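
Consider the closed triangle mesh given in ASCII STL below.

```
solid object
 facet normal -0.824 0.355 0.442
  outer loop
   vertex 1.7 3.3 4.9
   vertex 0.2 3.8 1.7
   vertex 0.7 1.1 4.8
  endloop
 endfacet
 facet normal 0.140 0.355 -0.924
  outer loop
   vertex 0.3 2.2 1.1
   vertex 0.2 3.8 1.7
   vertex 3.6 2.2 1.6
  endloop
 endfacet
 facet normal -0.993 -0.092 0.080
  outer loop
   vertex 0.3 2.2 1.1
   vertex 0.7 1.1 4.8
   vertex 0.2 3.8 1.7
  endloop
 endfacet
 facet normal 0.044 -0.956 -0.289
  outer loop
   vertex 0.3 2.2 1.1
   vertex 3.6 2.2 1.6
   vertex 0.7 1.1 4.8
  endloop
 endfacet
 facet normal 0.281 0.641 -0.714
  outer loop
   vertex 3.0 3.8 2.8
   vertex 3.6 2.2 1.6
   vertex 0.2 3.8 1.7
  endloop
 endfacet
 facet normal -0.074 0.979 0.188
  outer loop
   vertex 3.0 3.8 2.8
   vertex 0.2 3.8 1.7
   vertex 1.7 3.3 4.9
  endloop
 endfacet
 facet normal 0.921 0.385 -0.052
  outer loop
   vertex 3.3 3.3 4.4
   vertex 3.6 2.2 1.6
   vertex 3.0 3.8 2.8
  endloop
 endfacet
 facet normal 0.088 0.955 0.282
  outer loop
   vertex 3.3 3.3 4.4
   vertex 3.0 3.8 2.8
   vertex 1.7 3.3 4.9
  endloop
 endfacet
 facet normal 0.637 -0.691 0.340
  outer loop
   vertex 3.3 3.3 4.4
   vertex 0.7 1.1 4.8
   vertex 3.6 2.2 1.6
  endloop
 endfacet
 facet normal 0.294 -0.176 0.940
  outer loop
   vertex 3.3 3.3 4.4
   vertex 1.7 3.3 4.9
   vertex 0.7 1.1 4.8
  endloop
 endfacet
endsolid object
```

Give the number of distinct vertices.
7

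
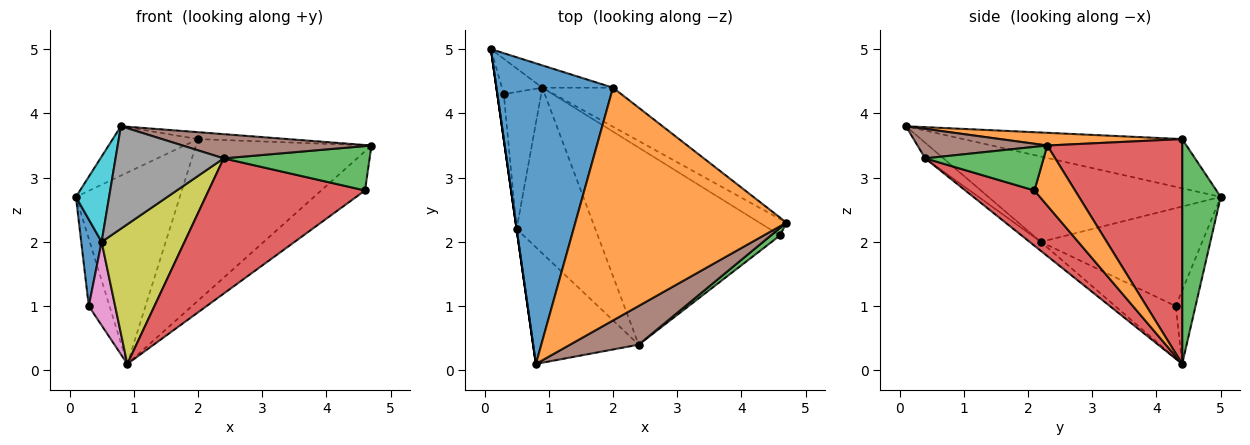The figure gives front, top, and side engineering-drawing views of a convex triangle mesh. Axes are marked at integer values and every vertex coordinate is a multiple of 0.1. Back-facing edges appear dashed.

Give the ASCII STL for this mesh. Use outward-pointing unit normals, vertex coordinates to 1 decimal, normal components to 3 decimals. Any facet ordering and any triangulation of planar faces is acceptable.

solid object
 facet normal -0.384 0.150 0.911
  outer loop
   vertex 2.0 4.4 3.6
   vertex 0.1 5.0 2.7
   vertex 0.8 0.1 3.8
  endloop
 endfacet
 facet normal 0.060 0.030 0.998
  outer loop
   vertex 2.0 4.4 3.6
   vertex 0.8 0.1 3.8
   vertex 4.7 2.3 3.5
  endloop
 endfacet
 facet normal 0.346 0.932 -0.109
  outer loop
   vertex 2.0 4.4 3.6
   vertex 0.9 4.4 0.1
   vertex 0.1 5.0 2.7
  endloop
 endfacet
 facet normal 0.599 0.779 -0.188
  outer loop
   vertex 2.0 4.4 3.6
   vertex 4.7 2.3 3.5
   vertex 0.9 4.4 0.1
  endloop
 endfacet
 facet normal -0.645 0.677 -0.355
  outer loop
   vertex 0.3 4.3 1.0
   vertex 0.1 5.0 2.7
   vertex 0.9 4.4 0.1
  endloop
 endfacet
 facet normal 0.342 -0.498 0.797
  outer loop
   vertex 2.4 0.4 3.3
   vertex 4.7 2.3 3.5
   vertex 0.8 0.1 3.8
  endloop
 endfacet
 facet normal -0.767 -0.334 -0.548
  outer loop
   vertex 0.5 2.2 2.0
   vertex 0.3 4.3 1.0
   vertex 0.9 4.4 0.1
  endloop
 endfacet
 facet normal -0.110 -0.656 -0.747
  outer loop
   vertex 0.5 2.2 2.0
   vertex 2.4 0.4 3.3
   vertex 0.8 0.1 3.8
  endloop
 endfacet
 facet normal -0.087 -0.642 -0.762
  outer loop
   vertex 0.5 2.2 2.0
   vertex 0.9 4.4 0.1
   vertex 2.4 0.4 3.3
  endloop
 endfacet
 facet normal -0.990 -0.141 0.000
  outer loop
   vertex 0.5 2.2 2.0
   vertex 0.8 0.1 3.8
   vertex 0.1 5.0 2.7
  endloop
 endfacet
 facet normal -0.990 -0.125 -0.065
  outer loop
   vertex 0.5 2.2 2.0
   vertex 0.1 5.0 2.7
   vertex 0.3 4.3 1.0
  endloop
 endfacet
 facet normal 0.650 0.701 -0.293
  outer loop
   vertex 4.6 2.1 2.8
   vertex 0.9 4.4 0.1
   vertex 4.7 2.3 3.5
  endloop
 endfacet
 facet normal 0.625 -0.770 0.131
  outer loop
   vertex 4.6 2.1 2.8
   vertex 4.7 2.3 3.5
   vertex 2.4 0.4 3.3
  endloop
 endfacet
 facet normal 0.242 -0.549 -0.800
  outer loop
   vertex 4.6 2.1 2.8
   vertex 2.4 0.4 3.3
   vertex 0.9 4.4 0.1
  endloop
 endfacet
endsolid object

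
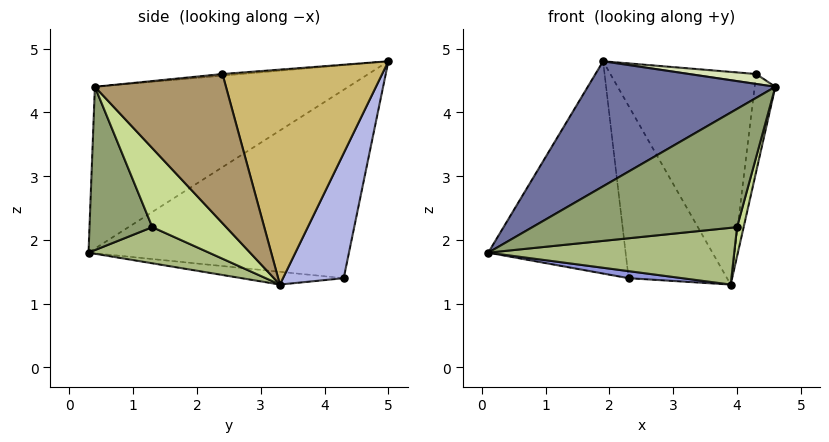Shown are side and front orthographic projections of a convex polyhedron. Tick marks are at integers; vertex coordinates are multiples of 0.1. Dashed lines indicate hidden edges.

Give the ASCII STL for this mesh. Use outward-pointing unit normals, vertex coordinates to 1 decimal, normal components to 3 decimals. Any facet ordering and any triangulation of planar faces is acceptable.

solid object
 facet normal -0.464 -0.343 0.816
  outer loop
   vertex 1.9 5.0 4.8
   vertex 0.1 0.3 1.8
   vertex 4.6 0.4 4.4
  endloop
 endfacet
 facet normal -0.867 0.457 -0.196
  outer loop
   vertex 2.3 4.3 1.4
   vertex 0.1 0.3 1.8
   vertex 1.9 5.0 4.8
  endloop
 endfacet
 facet normal -0.093 -0.049 -0.995
  outer loop
   vertex 2.3 4.3 1.4
   vertex 3.9 3.3 1.3
   vertex 0.1 0.3 1.8
  endloop
 endfacet
 facet normal 0.522 0.846 -0.113
  outer loop
   vertex 2.3 4.3 1.4
   vertex 1.9 5.0 4.8
   vertex 3.9 3.3 1.3
  endloop
 endfacet
 facet normal 0.265 -0.865 -0.426
  outer loop
   vertex 4.0 1.3 2.2
   vertex 4.6 0.4 4.4
   vertex 0.1 0.3 1.8
  endloop
 endfacet
 facet normal 0.193 -0.395 -0.898
  outer loop
   vertex 4.0 1.3 2.2
   vertex 0.1 0.3 1.8
   vertex 3.9 3.3 1.3
  endloop
 endfacet
 facet normal 0.952 -0.085 -0.294
  outer loop
   vertex 4.0 1.3 2.2
   vertex 3.9 3.3 1.3
   vertex 4.6 0.4 4.4
  endloop
 endfacet
 facet normal -0.030 -0.104 0.994
  outer loop
   vertex 4.3 2.4 4.6
   vertex 1.9 5.0 4.8
   vertex 4.6 0.4 4.4
  endloop
 endfacet
 facet normal 0.985 0.155 -0.077
  outer loop
   vertex 4.3 2.4 4.6
   vertex 4.6 0.4 4.4
   vertex 3.9 3.3 1.3
  endloop
 endfacet
 facet normal 0.735 0.671 0.094
  outer loop
   vertex 4.3 2.4 4.6
   vertex 3.9 3.3 1.3
   vertex 1.9 5.0 4.8
  endloop
 endfacet
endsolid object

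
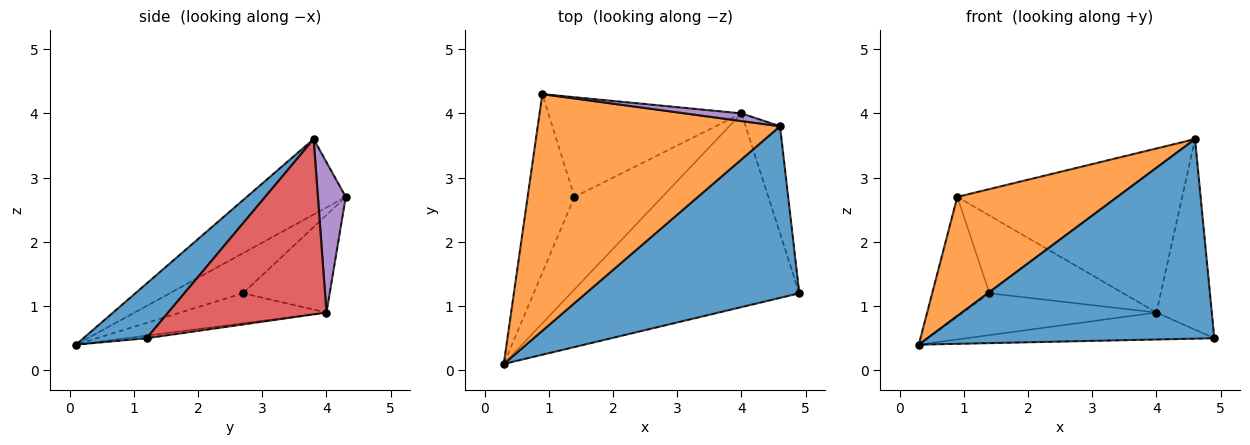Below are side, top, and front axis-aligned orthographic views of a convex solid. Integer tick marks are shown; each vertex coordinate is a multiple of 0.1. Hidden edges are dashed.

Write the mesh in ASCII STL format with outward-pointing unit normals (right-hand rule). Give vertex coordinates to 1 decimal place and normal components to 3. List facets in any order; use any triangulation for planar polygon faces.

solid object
 facet normal 0.165 -0.748 0.643
  outer loop
   vertex 4.6 3.8 3.6
   vertex 0.3 0.1 0.4
   vertex 4.9 1.2 0.5
  endloop
 endfacet
 facet normal -0.268 -0.433 0.861
  outer loop
   vertex 4.6 3.8 3.6
   vertex 0.9 4.3 2.7
   vertex 0.3 0.1 0.4
  endloop
 endfacet
 facet normal -0.011 0.138 -0.990
  outer loop
   vertex 4.0 4.0 0.9
   vertex 4.9 1.2 0.5
   vertex 0.3 0.1 0.4
  endloop
 endfacet
 facet normal 0.928 0.324 -0.182
  outer loop
   vertex 4.0 4.0 0.9
   vertex 4.6 3.8 3.6
   vertex 4.9 1.2 0.5
  endloop
 endfacet
 facet normal 0.123 0.991 0.046
  outer loop
   vertex 4.0 4.0 0.9
   vertex 0.9 4.3 2.7
   vertex 4.6 3.8 3.6
  endloop
 endfacet
 facet normal -0.580 0.454 -0.677
  outer loop
   vertex 1.4 2.7 1.2
   vertex 0.3 0.1 0.4
   vertex 0.9 4.3 2.7
  endloop
 endfacet
 facet normal -0.297 0.393 -0.870
  outer loop
   vertex 1.4 2.7 1.2
   vertex 4.0 4.0 0.9
   vertex 0.3 0.1 0.4
  endloop
 endfacet
 facet normal -0.370 0.571 -0.733
  outer loop
   vertex 1.4 2.7 1.2
   vertex 0.9 4.3 2.7
   vertex 4.0 4.0 0.9
  endloop
 endfacet
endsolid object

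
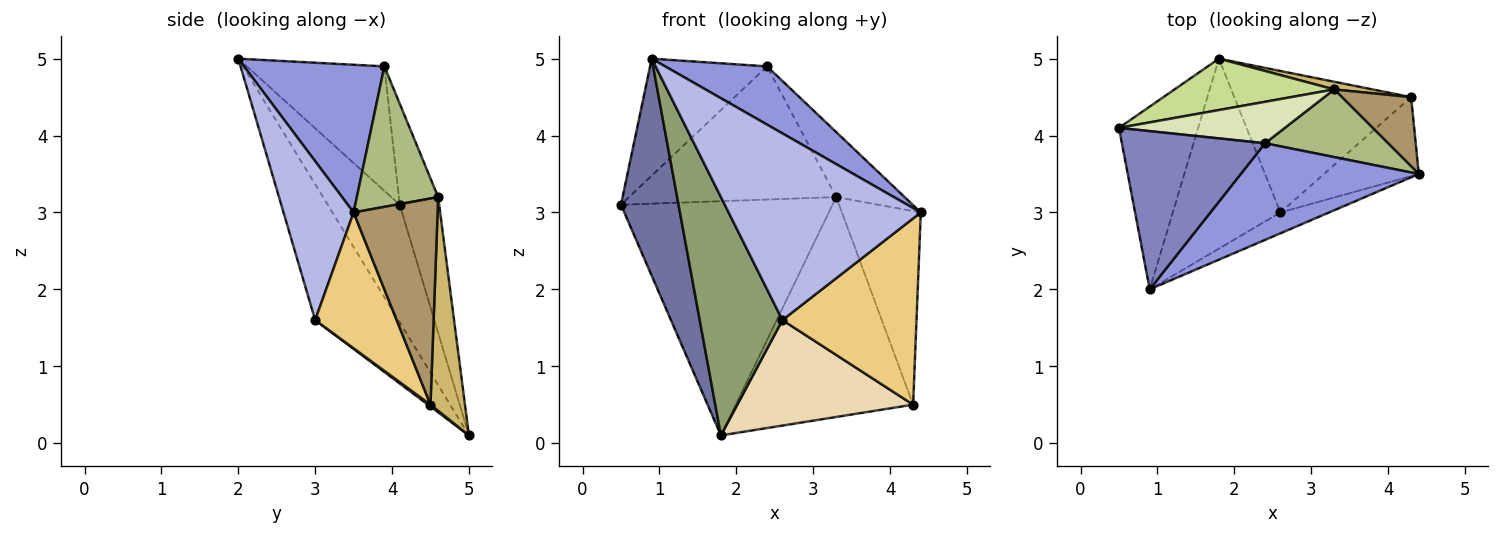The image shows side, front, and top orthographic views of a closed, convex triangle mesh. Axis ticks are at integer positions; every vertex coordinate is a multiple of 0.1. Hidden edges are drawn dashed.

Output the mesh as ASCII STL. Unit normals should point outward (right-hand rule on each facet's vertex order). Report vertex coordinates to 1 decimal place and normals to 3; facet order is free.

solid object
 facet normal -0.691 -0.553 -0.465
  outer loop
   vertex 1.8 5.0 0.1
   vertex 0.9 2.0 5.0
   vertex 0.5 4.1 3.1
  endloop
 endfacet
 facet normal -0.573 0.487 0.659
  outer loop
   vertex 2.4 3.9 4.9
   vertex 0.5 4.1 3.1
   vertex 0.9 2.0 5.0
  endloop
 endfacet
 facet normal 0.579 -0.421 0.698
  outer loop
   vertex 2.4 3.9 4.9
   vertex 0.9 2.0 5.0
   vertex 4.4 3.5 3.0
  endloop
 endfacet
 facet normal 0.341 -0.934 -0.104
  outer loop
   vertex 2.6 3.0 1.6
   vertex 4.4 3.5 3.0
   vertex 0.9 2.0 5.0
  endloop
 endfacet
 facet normal -0.618 -0.615 -0.490
  outer loop
   vertex 2.6 3.0 1.6
   vertex 0.9 2.0 5.0
   vertex 1.8 5.0 0.1
  endloop
 endfacet
 facet normal 0.636 0.535 0.557
  outer loop
   vertex 3.3 4.6 3.2
   vertex 2.4 3.9 4.9
   vertex 4.4 3.5 3.0
  endloop
 endfacet
 facet normal -0.179 0.961 0.211
  outer loop
   vertex 3.3 4.6 3.2
   vertex 1.8 5.0 0.1
   vertex 0.5 4.1 3.1
  endloop
 endfacet
 facet normal -0.178 0.940 0.293
  outer loop
   vertex 3.3 4.6 3.2
   vertex 0.5 4.1 3.1
   vertex 2.4 3.9 4.9
  endloop
 endfacet
 facet normal 0.708 0.665 0.238
  outer loop
   vertex 4.3 4.5 0.5
   vertex 3.3 4.6 3.2
   vertex 4.4 3.5 3.0
  endloop
 endfacet
 facet normal 0.191 0.981 0.034
  outer loop
   vertex 4.3 4.5 0.5
   vertex 1.8 5.0 0.1
   vertex 3.3 4.6 3.2
  endloop
 endfacet
 facet normal 0.488 -0.803 -0.341
  outer loop
   vertex 4.3 4.5 0.5
   vertex 4.4 3.5 3.0
   vertex 2.6 3.0 1.6
  endloop
 endfacet
 facet normal 0.009 -0.598 -0.802
  outer loop
   vertex 4.3 4.5 0.5
   vertex 2.6 3.0 1.6
   vertex 1.8 5.0 0.1
  endloop
 endfacet
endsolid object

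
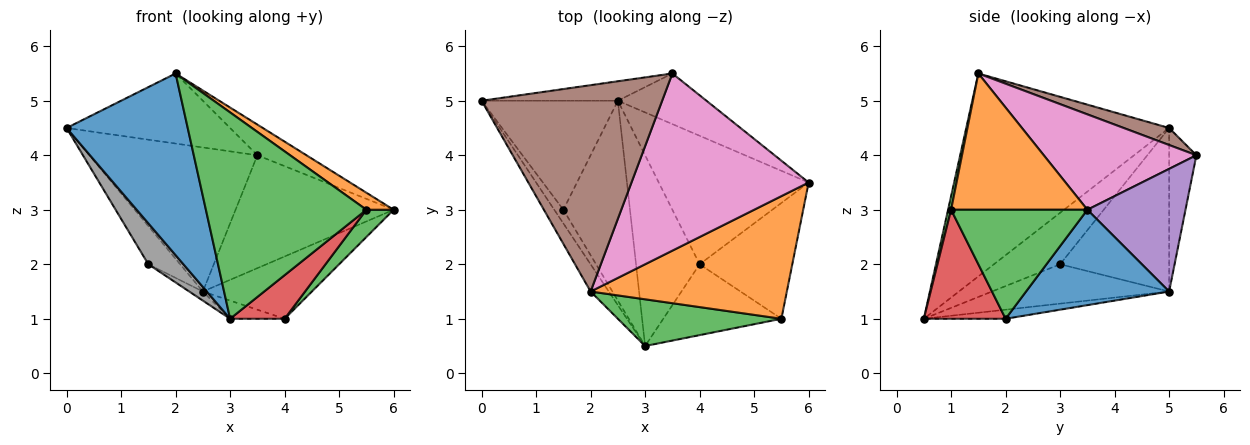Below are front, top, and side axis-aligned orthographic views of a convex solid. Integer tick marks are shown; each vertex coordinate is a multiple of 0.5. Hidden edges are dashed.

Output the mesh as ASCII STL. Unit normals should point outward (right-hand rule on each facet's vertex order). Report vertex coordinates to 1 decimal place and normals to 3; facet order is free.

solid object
 facet normal -0.856 -0.511 -0.077
  outer loop
   vertex 2.0 1.5 5.5
   vertex 0.0 5.0 4.5
   vertex 3.0 0.5 1.0
  endloop
 endfacet
 facet normal 0.567 -0.113 0.816
  outer loop
   vertex 5.5 1.0 3.0
   vertex 6.0 3.5 3.0
   vertex 2.0 1.5 5.5
  endloop
 endfacet
 facet normal 0.018 -0.975 0.221
  outer loop
   vertex 5.5 1.0 3.0
   vertex 2.0 1.5 5.5
   vertex 3.0 0.5 1.0
  endloop
 endfacet
 facet normal -0.159 0.978 -0.132
  outer loop
   vertex 3.5 5.5 4.0
   vertex 2.5 5.0 1.5
   vertex 0.0 5.0 4.5
  endloop
 endfacet
 facet normal 0.493 0.794 -0.356
  outer loop
   vertex 3.5 5.5 4.0
   vertex 6.0 3.5 3.0
   vertex 2.5 5.0 1.5
  endloop
 endfacet
 facet normal 0.089 0.320 0.943
  outer loop
   vertex 3.5 5.5 4.0
   vertex 0.0 5.0 4.5
   vertex 2.0 1.5 5.5
  endloop
 endfacet
 facet normal 0.469 0.151 0.870
  outer loop
   vertex 3.5 5.5 4.0
   vertex 2.0 1.5 5.5
   vertex 6.0 3.5 3.0
  endloop
 endfacet
 facet normal -0.873 -0.462 -0.154
  outer loop
   vertex 1.5 3.0 2.0
   vertex 3.0 0.5 1.0
   vertex 0.0 5.0 4.5
  endloop
 endfacet
 facet normal -0.750 0.219 -0.625
  outer loop
   vertex 1.5 3.0 2.0
   vertex 0.0 5.0 4.5
   vertex 2.5 5.0 1.5
  endloop
 endfacet
 facet normal -0.508 0.039 -0.860
  outer loop
   vertex 1.5 3.0 2.0
   vertex 2.5 5.0 1.5
   vertex 3.0 0.5 1.0
  endloop
 endfacet
 facet normal 0.497 0.379 -0.781
  outer loop
   vertex 4.0 2.0 1.0
   vertex 2.5 5.0 1.5
   vertex 6.0 3.5 3.0
  endloop
 endfacet
 facet normal -0.141 0.094 -0.986
  outer loop
   vertex 4.0 2.0 1.0
   vertex 3.0 0.5 1.0
   vertex 2.5 5.0 1.5
  endloop
 endfacet
 facet normal 0.753 -0.151 -0.640
  outer loop
   vertex 4.0 2.0 1.0
   vertex 6.0 3.5 3.0
   vertex 5.5 1.0 3.0
  endloop
 endfacet
 facet normal 0.618 -0.412 -0.670
  outer loop
   vertex 4.0 2.0 1.0
   vertex 5.5 1.0 3.0
   vertex 3.0 0.5 1.0
  endloop
 endfacet
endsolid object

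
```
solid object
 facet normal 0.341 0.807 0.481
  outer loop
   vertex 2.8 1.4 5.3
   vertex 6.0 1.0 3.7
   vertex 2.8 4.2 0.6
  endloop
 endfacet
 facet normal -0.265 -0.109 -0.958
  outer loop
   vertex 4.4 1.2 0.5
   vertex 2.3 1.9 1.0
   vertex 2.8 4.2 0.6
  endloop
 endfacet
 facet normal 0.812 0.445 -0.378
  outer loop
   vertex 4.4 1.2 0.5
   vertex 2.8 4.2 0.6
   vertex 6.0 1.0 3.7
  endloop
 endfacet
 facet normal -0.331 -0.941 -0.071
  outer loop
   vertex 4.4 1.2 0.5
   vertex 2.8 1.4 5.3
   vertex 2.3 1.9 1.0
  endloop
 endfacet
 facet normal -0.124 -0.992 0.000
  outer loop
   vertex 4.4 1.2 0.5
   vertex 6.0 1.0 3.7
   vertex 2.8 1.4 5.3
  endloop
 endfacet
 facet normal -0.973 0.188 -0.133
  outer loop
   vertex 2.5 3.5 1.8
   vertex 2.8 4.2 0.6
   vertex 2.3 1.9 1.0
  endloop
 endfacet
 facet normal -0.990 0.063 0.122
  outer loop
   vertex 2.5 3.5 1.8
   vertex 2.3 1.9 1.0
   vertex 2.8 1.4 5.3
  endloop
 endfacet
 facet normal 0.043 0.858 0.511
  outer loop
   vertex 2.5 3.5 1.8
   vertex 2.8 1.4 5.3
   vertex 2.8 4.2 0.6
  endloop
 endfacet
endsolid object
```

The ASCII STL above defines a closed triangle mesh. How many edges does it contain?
12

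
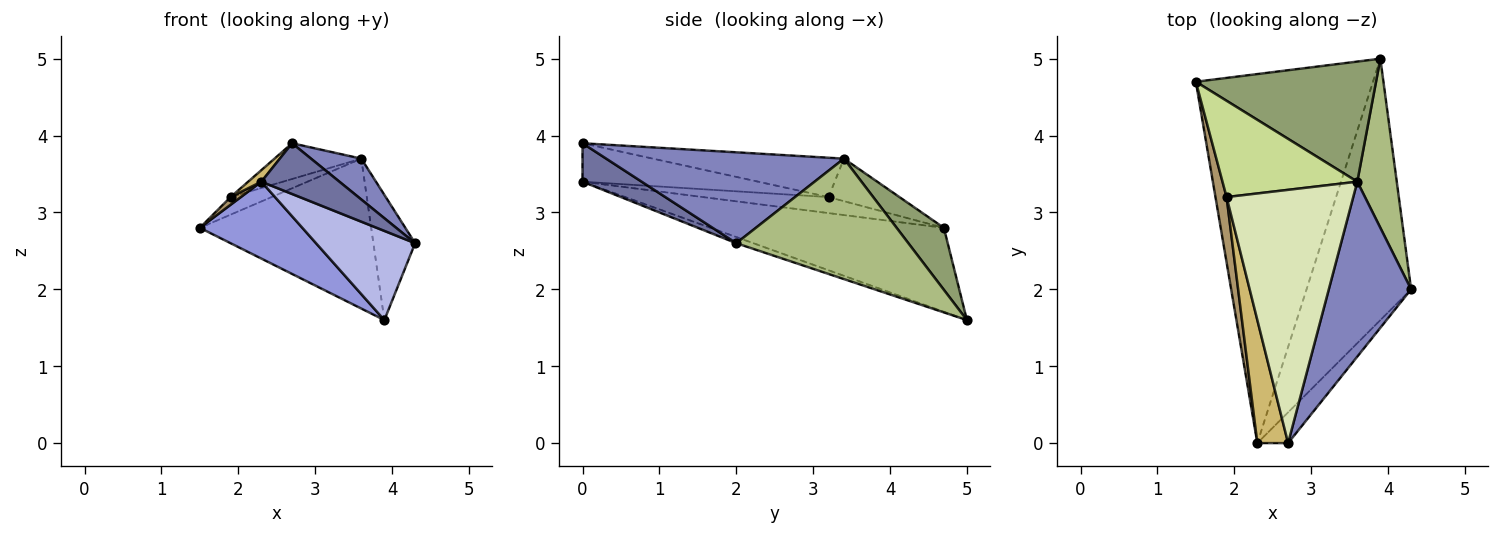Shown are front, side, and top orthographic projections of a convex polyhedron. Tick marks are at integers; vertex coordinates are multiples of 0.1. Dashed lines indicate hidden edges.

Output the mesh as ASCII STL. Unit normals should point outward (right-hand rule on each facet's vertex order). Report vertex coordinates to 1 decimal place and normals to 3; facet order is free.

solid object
 facet normal 0.544 -0.718 -0.435
  outer loop
   vertex 2.7 0.0 3.9
   vertex 2.3 0.0 3.4
   vertex 4.3 2.0 2.6
  endloop
 endfacet
 facet normal 0.732 -0.155 0.663
  outer loop
   vertex 3.6 3.4 3.7
   vertex 2.7 0.0 3.9
   vertex 4.3 2.0 2.6
  endloop
 endfacet
 facet normal -0.421 -0.185 -0.888
  outer loop
   vertex 3.9 5.0 1.6
   vertex 2.3 0.0 3.4
   vertex 1.5 4.7 2.8
  endloop
 endfacet
 facet normal -0.056 -0.322 -0.945
  outer loop
   vertex 3.9 5.0 1.6
   vertex 4.3 2.0 2.6
   vertex 2.3 0.0 3.4
  endloop
 endfacet
 facet normal 0.210 0.763 0.611
  outer loop
   vertex 3.9 5.0 1.6
   vertex 1.5 4.7 2.8
   vertex 3.6 3.4 3.7
  endloop
 endfacet
 facet normal 0.926 0.225 0.303
  outer loop
   vertex 3.9 5.0 1.6
   vertex 3.6 3.4 3.7
   vertex 4.3 2.0 2.6
  endloop
 endfacet
 facet normal -0.297 0.171 0.940
  outer loop
   vertex 1.9 3.2 3.2
   vertex 3.6 3.4 3.7
   vertex 1.5 4.7 2.8
  endloop
 endfacet
 facet normal -0.294 0.134 0.946
  outer loop
   vertex 1.9 3.2 3.2
   vertex 2.7 0.0 3.9
   vertex 3.6 3.4 3.7
  endloop
 endfacet
 facet normal -0.820 -0.067 0.569
  outer loop
   vertex 1.9 3.2 3.2
   vertex 1.5 4.7 2.8
   vertex 2.3 0.0 3.4
  endloop
 endfacet
 facet normal -0.780 -0.058 0.624
  outer loop
   vertex 1.9 3.2 3.2
   vertex 2.3 0.0 3.4
   vertex 2.7 0.0 3.9
  endloop
 endfacet
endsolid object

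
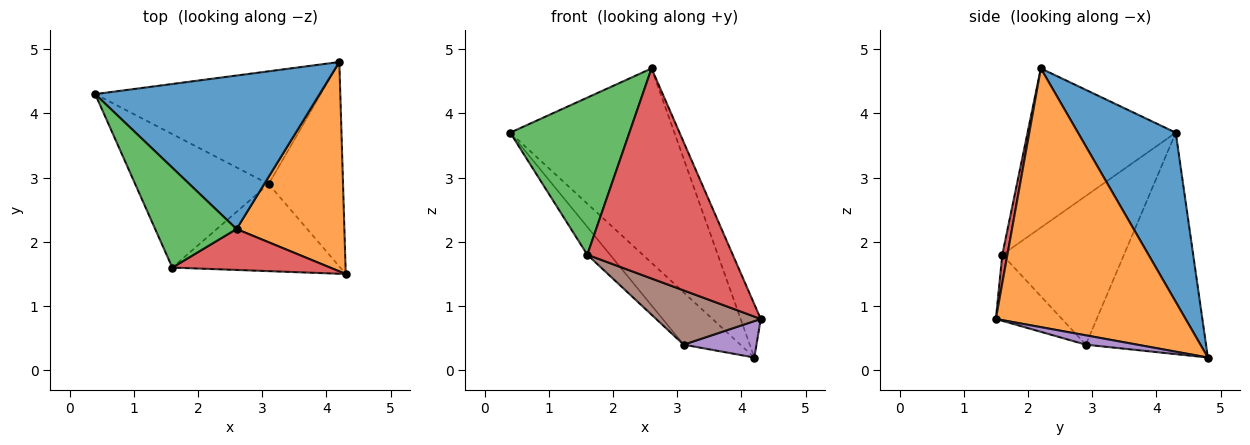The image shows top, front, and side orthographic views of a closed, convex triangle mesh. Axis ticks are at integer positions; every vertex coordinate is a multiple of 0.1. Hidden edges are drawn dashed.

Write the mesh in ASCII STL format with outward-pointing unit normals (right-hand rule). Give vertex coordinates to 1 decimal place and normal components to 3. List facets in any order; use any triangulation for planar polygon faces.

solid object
 facet normal 0.424 0.711 0.561
  outer loop
   vertex 2.6 2.2 4.7
   vertex 4.2 4.8 0.2
   vertex 0.4 4.3 3.7
  endloop
 endfacet
 facet normal 0.919 0.097 0.383
  outer loop
   vertex 2.6 2.2 4.7
   vertex 4.3 1.5 0.8
   vertex 4.2 4.8 0.2
  endloop
 endfacet
 facet normal -0.724 -0.582 0.370
  outer loop
   vertex 1.6 1.6 1.8
   vertex 2.6 2.2 4.7
   vertex 0.4 4.3 3.7
  endloop
 endfacet
 facet normal 0.034 -0.981 0.191
  outer loop
   vertex 1.6 1.6 1.8
   vertex 4.3 1.5 0.8
   vertex 2.6 2.2 4.7
  endloop
 endfacet
 facet normal 0.123 -0.174 -0.977
  outer loop
   vertex 3.1 2.9 0.4
   vertex 4.2 4.8 0.2
   vertex 4.3 1.5 0.8
  endloop
 endfacet
 facet normal -0.317 -0.502 -0.805
  outer loop
   vertex 3.1 2.9 0.4
   vertex 4.3 1.5 0.8
   vertex 1.6 1.6 1.8
  endloop
 endfacet
 facet normal -0.665 0.314 -0.677
  outer loop
   vertex 3.1 2.9 0.4
   vertex 0.4 4.3 3.7
   vertex 4.2 4.8 0.2
  endloop
 endfacet
 facet normal -0.737 0.138 -0.662
  outer loop
   vertex 3.1 2.9 0.4
   vertex 1.6 1.6 1.8
   vertex 0.4 4.3 3.7
  endloop
 endfacet
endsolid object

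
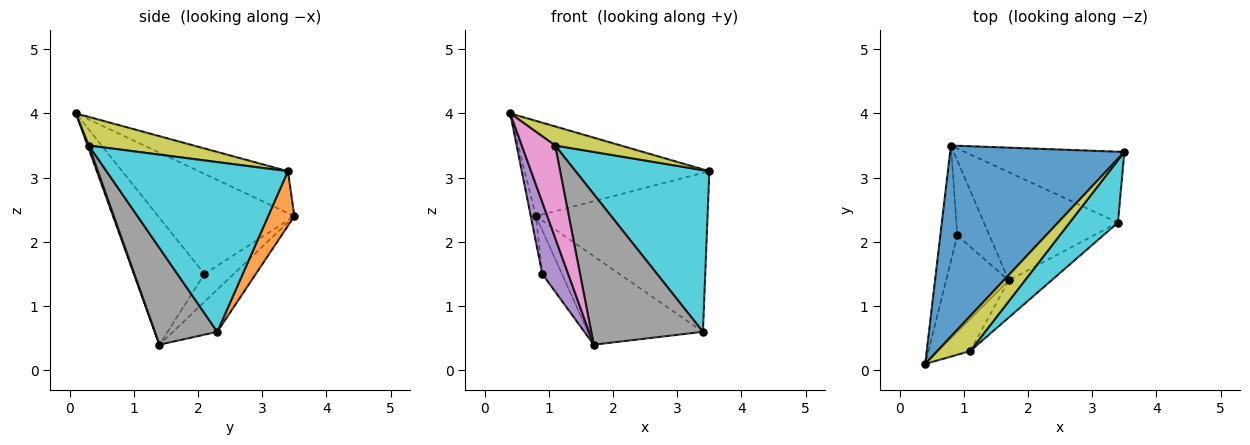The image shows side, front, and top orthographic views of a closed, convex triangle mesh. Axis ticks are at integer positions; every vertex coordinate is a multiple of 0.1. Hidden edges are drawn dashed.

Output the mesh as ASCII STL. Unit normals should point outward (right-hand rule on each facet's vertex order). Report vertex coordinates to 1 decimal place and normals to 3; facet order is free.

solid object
 facet normal -0.211 0.436 0.875
  outer loop
   vertex 0.8 3.5 2.4
   vertex 0.4 0.1 4.0
   vertex 3.5 3.4 3.1
  endloop
 endfacet
 facet normal 0.138 0.904 -0.404
  outer loop
   vertex 3.4 2.3 0.6
   vertex 0.8 3.5 2.4
   vertex 3.5 3.4 3.1
  endloop
 endfacet
 facet normal -0.237 0.615 -0.752
  outer loop
   vertex 3.4 2.3 0.6
   vertex 1.7 1.4 0.4
   vertex 0.8 3.5 2.4
  endloop
 endfacet
 facet normal -0.985 0.037 -0.167
  outer loop
   vertex 0.9 2.1 1.5
   vertex 0.4 0.1 4.0
   vertex 0.8 3.5 2.4
  endloop
 endfacet
 facet normal -0.852 -0.313 -0.420
  outer loop
   vertex 0.9 2.1 1.5
   vertex 1.7 1.4 0.4
   vertex 0.4 0.1 4.0
  endloop
 endfacet
 facet normal -0.600 0.402 -0.692
  outer loop
   vertex 0.9 2.1 1.5
   vertex 0.8 3.5 2.4
   vertex 1.7 1.4 0.4
  endloop
 endfacet
 facet normal 0.035 -0.944 -0.328
  outer loop
   vertex 1.1 0.3 3.5
   vertex 0.4 0.1 4.0
   vertex 1.7 1.4 0.4
  endloop
 endfacet
 facet normal 0.477 -0.854 -0.211
  outer loop
   vertex 1.1 0.3 3.5
   vertex 1.7 1.4 0.4
   vertex 3.4 2.3 0.6
  endloop
 endfacet
 facet normal 0.607 -0.380 0.698
  outer loop
   vertex 1.1 0.3 3.5
   vertex 3.5 3.4 3.1
   vertex 0.4 0.1 4.0
  endloop
 endfacet
 facet normal 0.785 -0.579 0.223
  outer loop
   vertex 1.1 0.3 3.5
   vertex 3.4 2.3 0.6
   vertex 3.5 3.4 3.1
  endloop
 endfacet
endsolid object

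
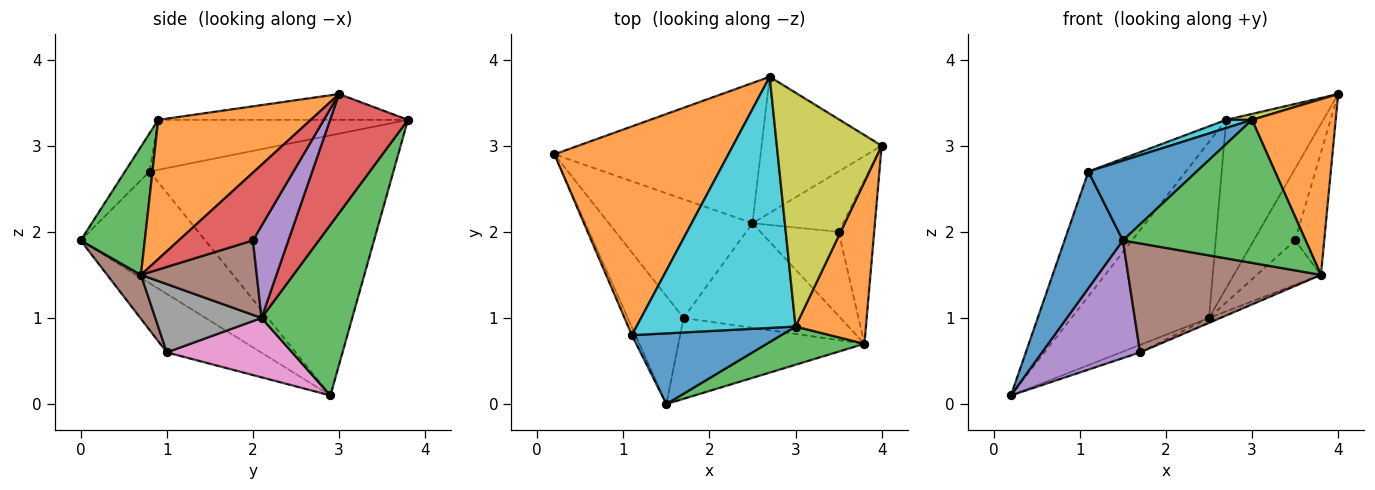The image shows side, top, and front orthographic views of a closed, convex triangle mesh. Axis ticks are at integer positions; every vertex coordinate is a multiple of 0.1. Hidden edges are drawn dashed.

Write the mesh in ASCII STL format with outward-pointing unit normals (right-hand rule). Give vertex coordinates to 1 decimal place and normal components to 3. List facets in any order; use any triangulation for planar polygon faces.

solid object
 facet normal -0.905 -0.424 -0.029
  outer loop
   vertex 1.1 0.8 2.7
   vertex 0.2 2.9 0.1
   vertex 1.5 0.0 1.9
  endloop
 endfacet
 facet normal -0.789 0.315 0.528
  outer loop
   vertex 1.1 0.8 2.7
   vertex 2.7 3.8 3.3
   vertex 0.2 2.9 0.1
  endloop
 endfacet
 facet normal 0.458 0.695 -0.554
  outer loop
   vertex 2.5 2.1 1.0
   vertex 0.2 2.9 0.1
   vertex 2.7 3.8 3.3
  endloop
 endfacet
 facet normal 0.529 0.660 -0.534
  outer loop
   vertex 2.5 2.1 1.0
   vertex 2.7 3.8 3.3
   vertex 4.0 3.0 3.6
  endloop
 endfacet
 facet normal -0.578 -0.601 -0.552
  outer loop
   vertex 1.7 1.0 0.6
   vertex 1.5 0.0 1.9
   vertex 0.2 2.9 0.1
  endloop
 endfacet
 facet normal 0.139 -0.795 -0.590
  outer loop
   vertex 1.7 1.0 0.6
   vertex 3.8 0.7 1.5
   vertex 1.5 0.0 1.9
  endloop
 endfacet
 facet normal 0.381 0.058 -0.923
  outer loop
   vertex 1.7 1.0 0.6
   vertex 0.2 2.9 0.1
   vertex 2.5 2.1 1.0
  endloop
 endfacet
 facet normal 0.399 0.043 -0.916
  outer loop
   vertex 1.7 1.0 0.6
   vertex 2.5 2.1 1.0
   vertex 3.8 0.7 1.5
  endloop
 endfacet
 facet normal -0.239 -0.025 0.971
  outer loop
   vertex 3.0 0.9 3.3
   vertex 4.0 3.0 3.6
   vertex 2.7 3.8 3.3
  endloop
 endfacet
 facet normal -0.300 -0.031 0.954
  outer loop
   vertex 3.0 0.9 3.3
   vertex 2.7 3.8 3.3
   vertex 1.1 0.8 2.7
  endloop
 endfacet
 facet normal -0.168 -0.738 0.654
  outer loop
   vertex 3.0 0.9 3.3
   vertex 1.1 0.8 2.7
   vertex 1.5 0.0 1.9
  endloop
 endfacet
 facet normal 0.802 -0.440 0.405
  outer loop
   vertex 3.0 0.9 3.3
   vertex 3.8 0.7 1.5
   vertex 4.0 3.0 3.6
  endloop
 endfacet
 facet normal 0.321 -0.915 0.244
  outer loop
   vertex 3.0 0.9 3.3
   vertex 1.5 0.0 1.9
   vertex 3.8 0.7 1.5
  endloop
 endfacet
 facet normal 0.836 0.328 -0.439
  outer loop
   vertex 3.5 2.0 1.9
   vertex 4.0 3.0 3.6
   vertex 3.8 0.7 1.5
  endloop
 endfacet
 facet normal 0.548 0.640 -0.538
  outer loop
   vertex 3.5 2.0 1.9
   vertex 2.5 2.1 1.0
   vertex 4.0 3.0 3.6
  endloop
 endfacet
 facet normal 0.644 0.357 -0.676
  outer loop
   vertex 3.5 2.0 1.9
   vertex 3.8 0.7 1.5
   vertex 2.5 2.1 1.0
  endloop
 endfacet
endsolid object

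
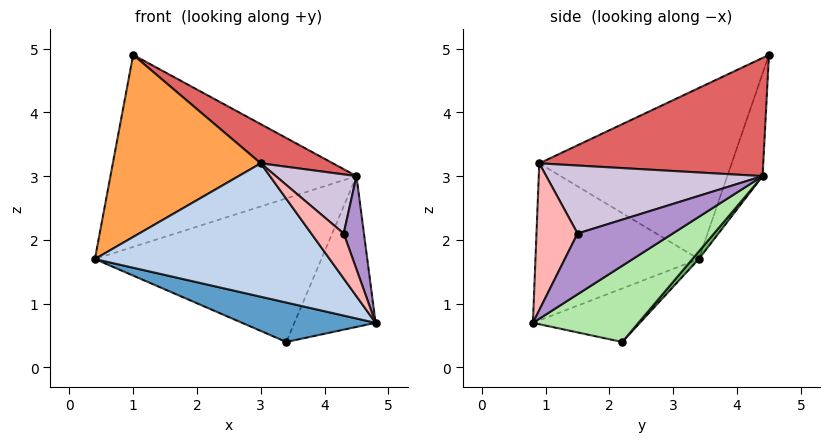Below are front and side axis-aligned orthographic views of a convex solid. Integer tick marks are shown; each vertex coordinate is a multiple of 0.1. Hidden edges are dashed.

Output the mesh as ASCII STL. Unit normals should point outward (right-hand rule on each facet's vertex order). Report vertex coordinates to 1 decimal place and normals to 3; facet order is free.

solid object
 facet normal -0.507 -0.632 -0.586
  outer loop
   vertex 3.4 2.2 0.4
   vertex 4.8 0.8 0.7
   vertex 0.4 3.4 1.7
  endloop
 endfacet
 facet normal -0.534 -0.768 -0.354
  outer loop
   vertex 3.0 0.9 3.2
   vertex 0.4 3.4 1.7
   vertex 4.8 0.8 0.7
  endloop
 endfacet
 facet normal -0.746 -0.574 0.337
  outer loop
   vertex 3.0 0.9 3.2
   vertex 1.0 4.5 4.9
   vertex 0.4 3.4 1.7
  endloop
 endfacet
 facet normal -0.135 0.945 -0.299
  outer loop
   vertex 4.5 4.4 3.0
   vertex 0.4 3.4 1.7
   vertex 1.0 4.5 4.9
  endloop
 endfacet
 facet normal 0.021 0.759 -0.651
  outer loop
   vertex 4.5 4.4 3.0
   vertex 3.4 2.2 0.4
   vertex 0.4 3.4 1.7
  endloop
 endfacet
 facet normal 0.603 0.464 -0.648
  outer loop
   vertex 4.5 4.4 3.0
   vertex 4.8 0.8 0.7
   vertex 3.4 2.2 0.4
  endloop
 endfacet
 facet normal 0.468 -0.151 0.871
  outer loop
   vertex 4.5 4.4 3.0
   vertex 1.0 4.5 4.9
   vertex 3.0 0.9 3.2
  endloop
 endfacet
 facet normal 0.676 -0.533 0.508
  outer loop
   vertex 4.3 1.5 2.1
   vertex 3.0 0.9 3.2
   vertex 4.8 0.8 0.7
  endloop
 endfacet
 facet normal 0.891 -0.190 0.413
  outer loop
   vertex 4.3 1.5 2.1
   vertex 4.8 0.8 0.7
   vertex 4.5 4.4 3.0
  endloop
 endfacet
 facet normal 0.691 -0.257 0.676
  outer loop
   vertex 4.3 1.5 2.1
   vertex 4.5 4.4 3.0
   vertex 3.0 0.9 3.2
  endloop
 endfacet
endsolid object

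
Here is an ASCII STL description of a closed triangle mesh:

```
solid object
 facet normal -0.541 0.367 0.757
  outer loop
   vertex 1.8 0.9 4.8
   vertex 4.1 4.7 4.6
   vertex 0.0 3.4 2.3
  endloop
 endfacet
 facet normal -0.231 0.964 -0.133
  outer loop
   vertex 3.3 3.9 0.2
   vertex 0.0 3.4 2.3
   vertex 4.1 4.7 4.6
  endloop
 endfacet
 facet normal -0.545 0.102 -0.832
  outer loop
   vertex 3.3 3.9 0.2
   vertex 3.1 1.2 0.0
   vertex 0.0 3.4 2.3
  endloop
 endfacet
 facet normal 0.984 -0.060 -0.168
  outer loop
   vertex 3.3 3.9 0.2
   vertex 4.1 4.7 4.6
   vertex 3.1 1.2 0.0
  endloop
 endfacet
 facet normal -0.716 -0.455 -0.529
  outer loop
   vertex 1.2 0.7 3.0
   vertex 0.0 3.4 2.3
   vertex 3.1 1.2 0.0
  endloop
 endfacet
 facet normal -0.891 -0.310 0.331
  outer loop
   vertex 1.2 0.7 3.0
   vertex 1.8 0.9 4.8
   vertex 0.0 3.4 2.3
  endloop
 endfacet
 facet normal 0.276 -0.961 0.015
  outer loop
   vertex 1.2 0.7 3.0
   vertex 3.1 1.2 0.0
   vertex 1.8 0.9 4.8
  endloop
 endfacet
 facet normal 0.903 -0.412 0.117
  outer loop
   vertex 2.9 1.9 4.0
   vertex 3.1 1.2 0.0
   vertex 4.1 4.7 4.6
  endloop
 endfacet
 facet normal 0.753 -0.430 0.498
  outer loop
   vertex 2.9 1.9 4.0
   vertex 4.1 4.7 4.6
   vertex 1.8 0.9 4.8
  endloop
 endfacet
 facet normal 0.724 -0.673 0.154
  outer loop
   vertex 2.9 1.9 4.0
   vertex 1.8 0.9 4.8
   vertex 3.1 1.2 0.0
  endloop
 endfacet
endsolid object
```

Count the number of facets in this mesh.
10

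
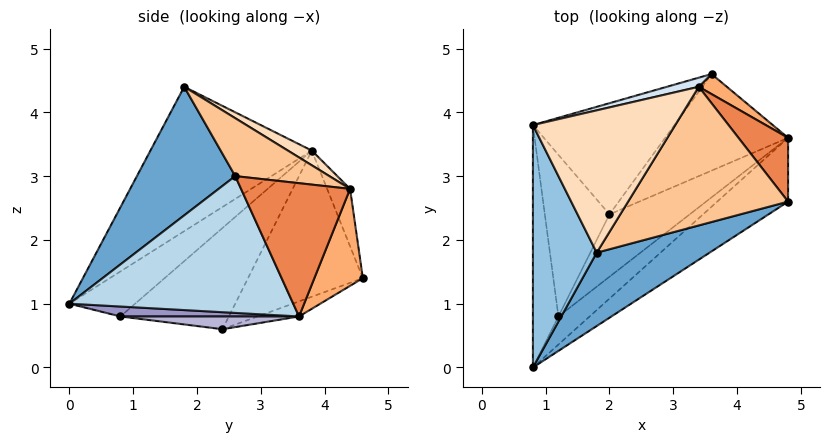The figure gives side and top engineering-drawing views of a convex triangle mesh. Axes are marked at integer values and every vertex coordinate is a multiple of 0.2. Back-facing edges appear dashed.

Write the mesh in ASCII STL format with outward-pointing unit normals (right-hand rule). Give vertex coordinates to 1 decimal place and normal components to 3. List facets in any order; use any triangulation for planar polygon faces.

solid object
 facet normal 0.387 -0.857 0.340
  outer loop
   vertex 1.8 1.8 4.4
   vertex 0.8 0.0 1.0
   vertex 4.8 2.6 3.0
  endloop
 endfacet
 facet normal -0.886 -0.247 0.392
  outer loop
   vertex 0.8 3.8 3.4
   vertex 0.8 0.0 1.0
   vertex 1.8 1.8 4.4
  endloop
 endfacet
 facet normal 0.624 -0.711 -0.323
  outer loop
   vertex 4.8 3.6 0.8
   vertex 4.8 2.6 3.0
   vertex 0.8 0.0 1.0
  endloop
 endfacet
 facet normal -0.199 0.974 0.111
  outer loop
   vertex 3.4 4.4 2.8
   vertex 3.6 4.6 1.4
   vertex 0.8 3.8 3.4
  endloop
 endfacet
 facet normal 0.743 0.609 0.277
  outer loop
   vertex 3.4 4.4 2.8
   vertex 4.8 2.6 3.0
   vertex 4.8 3.6 0.8
  endloop
 endfacet
 facet normal 0.684 0.702 0.198
  outer loop
   vertex 3.4 4.4 2.8
   vertex 4.8 3.6 0.8
   vertex 3.6 4.6 1.4
  endloop
 endfacet
 facet normal 0.319 0.346 0.882
  outer loop
   vertex 3.4 4.4 2.8
   vertex 1.8 1.8 4.4
   vertex 4.8 2.6 3.0
  endloop
 endfacet
 facet normal 0.090 0.481 0.872
  outer loop
   vertex 3.4 4.4 2.8
   vertex 0.8 3.8 3.4
   vertex 1.8 1.8 4.4
  endloop
 endfacet
 facet normal -0.111 0.410 -0.905
  outer loop
   vertex 2.0 2.4 0.6
   vertex 3.6 4.6 1.4
   vertex 4.8 3.6 0.8
  endloop
 endfacet
 facet normal -0.568 0.613 -0.550
  outer loop
   vertex 2.0 2.4 0.6
   vertex 0.8 3.8 3.4
   vertex 3.6 4.6 1.4
  endloop
 endfacet
 facet normal -0.830 0.297 -0.471
  outer loop
   vertex 1.2 0.8 0.8
   vertex 0.8 0.0 1.0
   vertex 0.8 3.8 3.4
  endloop
 endfacet
 facet normal -0.794 0.334 -0.507
  outer loop
   vertex 1.2 0.8 0.8
   vertex 0.8 3.8 3.4
   vertex 2.0 2.4 0.6
  endloop
 endfacet
 facet normal 0.282 -0.363 -0.888
  outer loop
   vertex 1.2 0.8 0.8
   vertex 4.8 3.6 0.8
   vertex 0.8 0.0 1.0
  endloop
 endfacet
 facet normal 0.154 -0.198 -0.968
  outer loop
   vertex 1.2 0.8 0.8
   vertex 2.0 2.4 0.6
   vertex 4.8 3.6 0.8
  endloop
 endfacet
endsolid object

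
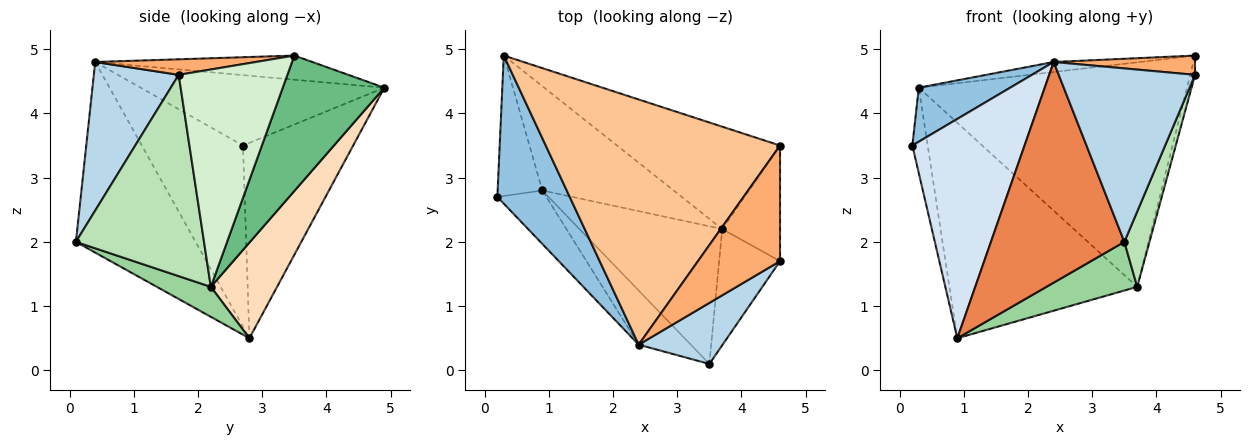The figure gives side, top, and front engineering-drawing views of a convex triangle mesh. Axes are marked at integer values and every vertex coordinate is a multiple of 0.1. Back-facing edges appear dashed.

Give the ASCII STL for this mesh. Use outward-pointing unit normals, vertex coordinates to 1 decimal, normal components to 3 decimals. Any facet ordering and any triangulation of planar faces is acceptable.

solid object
 facet normal -0.966 0.134 -0.221
  outer loop
   vertex 0.9 2.8 0.5
   vertex 0.2 2.7 3.5
   vertex 0.3 4.9 4.4
  endloop
 endfacet
 facet normal -0.674 -0.253 0.694
  outer loop
   vertex 2.4 0.4 4.8
   vertex 0.3 4.9 4.4
   vertex 0.2 2.7 3.5
  endloop
 endfacet
 facet normal 0.507 -0.813 0.286
  outer loop
   vertex 2.4 0.4 4.8
   vertex 3.5 0.1 2.0
   vertex 4.6 1.7 4.6
  endloop
 endfacet
 facet normal -0.659 -0.731 -0.178
  outer loop
   vertex 2.4 0.4 4.8
   vertex 0.2 2.7 3.5
   vertex 0.9 2.8 0.5
  endloop
 endfacet
 facet normal -0.657 -0.732 -0.180
  outer loop
   vertex 2.4 0.4 4.8
   vertex 0.9 2.8 0.5
   vertex 3.5 0.1 2.0
  endloop
 endfacet
 facet normal 0.184 -0.162 0.970
  outer loop
   vertex 4.6 3.5 4.9
   vertex 2.4 0.4 4.8
   vertex 4.6 1.7 4.6
  endloop
 endfacet
 facet normal -0.102 0.041 0.994
  outer loop
   vertex 4.6 3.5 4.9
   vertex 0.3 4.9 4.4
   vertex 2.4 0.4 4.8
  endloop
 endfacet
 facet normal 0.303 0.858 -0.415
  outer loop
   vertex 3.7 2.2 1.3
   vertex 0.9 2.8 0.5
   vertex 0.3 4.9 4.4
  endloop
 endfacet
 facet normal 0.326 0.860 -0.392
  outer loop
   vertex 3.7 2.2 1.3
   vertex 0.3 4.9 4.4
   vertex 4.6 3.5 4.9
  endloop
 endfacet
 facet normal 0.194 -0.327 -0.925
  outer loop
   vertex 3.7 2.2 1.3
   vertex 3.5 0.1 2.0
   vertex 0.9 2.8 0.5
  endloop
 endfacet
 facet normal 0.941 -0.184 -0.285
  outer loop
   vertex 3.7 2.2 1.3
   vertex 4.6 1.7 4.6
   vertex 3.5 0.1 2.0
  endloop
 endfacet
 facet normal 0.966 0.043 -0.257
  outer loop
   vertex 3.7 2.2 1.3
   vertex 4.6 3.5 4.9
   vertex 4.6 1.7 4.6
  endloop
 endfacet
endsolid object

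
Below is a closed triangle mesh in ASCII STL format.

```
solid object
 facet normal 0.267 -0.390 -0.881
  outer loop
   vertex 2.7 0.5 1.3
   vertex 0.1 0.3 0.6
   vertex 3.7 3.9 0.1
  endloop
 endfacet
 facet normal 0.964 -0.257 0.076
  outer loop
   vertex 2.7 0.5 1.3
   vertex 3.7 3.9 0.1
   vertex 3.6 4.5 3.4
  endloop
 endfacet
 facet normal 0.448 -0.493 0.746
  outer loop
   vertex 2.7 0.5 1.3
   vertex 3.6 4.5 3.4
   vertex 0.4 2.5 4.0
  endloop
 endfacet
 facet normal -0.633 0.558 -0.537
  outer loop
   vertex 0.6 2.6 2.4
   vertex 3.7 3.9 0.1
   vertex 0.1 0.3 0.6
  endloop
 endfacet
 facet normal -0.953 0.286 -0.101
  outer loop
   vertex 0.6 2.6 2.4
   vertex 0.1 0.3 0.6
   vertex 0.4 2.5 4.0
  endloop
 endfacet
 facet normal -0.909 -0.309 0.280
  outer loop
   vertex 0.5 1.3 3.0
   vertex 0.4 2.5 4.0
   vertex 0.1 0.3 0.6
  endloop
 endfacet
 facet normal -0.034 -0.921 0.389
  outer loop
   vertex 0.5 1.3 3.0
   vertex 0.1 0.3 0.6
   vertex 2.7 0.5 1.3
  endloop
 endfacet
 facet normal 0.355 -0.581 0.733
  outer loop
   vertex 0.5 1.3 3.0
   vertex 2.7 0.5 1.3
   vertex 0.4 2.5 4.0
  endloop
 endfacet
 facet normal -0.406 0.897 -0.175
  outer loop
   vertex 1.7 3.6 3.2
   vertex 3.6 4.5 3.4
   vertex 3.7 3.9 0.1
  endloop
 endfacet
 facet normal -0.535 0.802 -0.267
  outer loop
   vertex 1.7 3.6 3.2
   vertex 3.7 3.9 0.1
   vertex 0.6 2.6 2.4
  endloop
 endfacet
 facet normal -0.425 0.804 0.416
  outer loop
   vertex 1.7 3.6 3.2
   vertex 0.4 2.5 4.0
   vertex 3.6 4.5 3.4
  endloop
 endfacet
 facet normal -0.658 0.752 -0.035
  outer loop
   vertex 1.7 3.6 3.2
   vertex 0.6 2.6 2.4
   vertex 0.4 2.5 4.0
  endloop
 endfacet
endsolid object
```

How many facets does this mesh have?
12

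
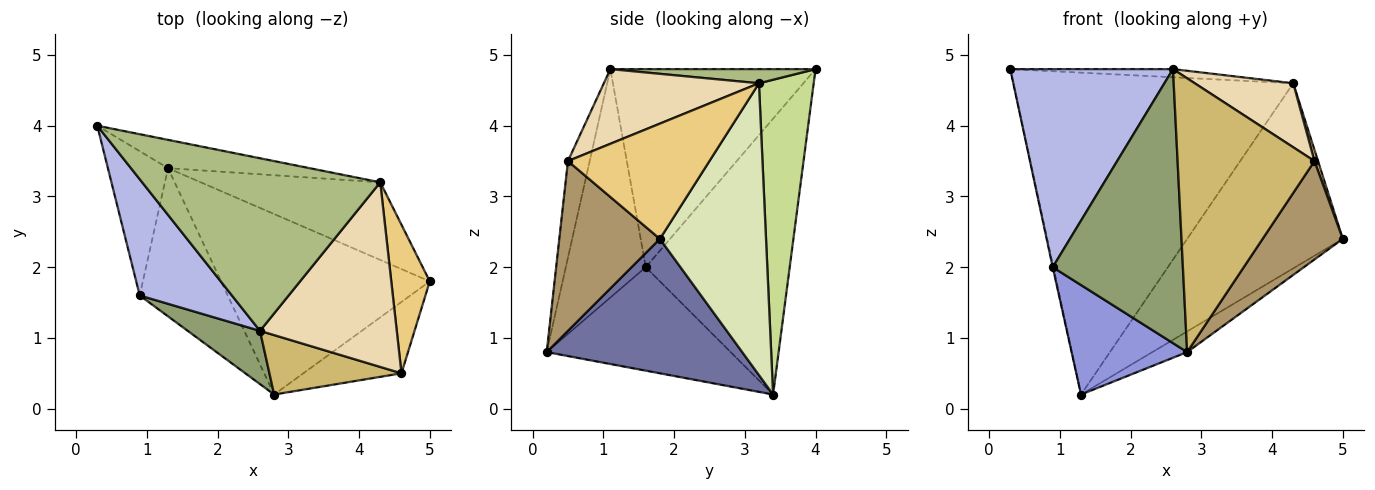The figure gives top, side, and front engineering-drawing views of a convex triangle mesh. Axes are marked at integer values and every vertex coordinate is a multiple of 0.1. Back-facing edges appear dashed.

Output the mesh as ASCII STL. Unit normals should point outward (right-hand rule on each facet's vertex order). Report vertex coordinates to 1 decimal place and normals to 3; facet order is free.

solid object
 facet normal 0.539 0.096 -0.837
  outer loop
   vertex 1.3 3.4 0.2
   vertex 5.0 1.8 2.4
   vertex 2.8 0.2 0.8
  endloop
 endfacet
 facet normal -0.977 0.004 -0.213
  outer loop
   vertex 0.9 1.6 2.0
   vertex 0.3 4.0 4.8
   vertex 1.3 3.4 0.2
  endloop
 endfacet
 facet normal -0.687 -0.432 -0.584
  outer loop
   vertex 0.9 1.6 2.0
   vertex 1.3 3.4 0.2
   vertex 2.8 0.2 0.8
  endloop
 endfacet
 facet normal -0.736 -0.584 0.343
  outer loop
   vertex 0.9 1.6 2.0
   vertex 2.6 1.1 4.8
   vertex 0.3 4.0 4.8
  endloop
 endfacet
 facet normal -0.516 -0.841 0.163
  outer loop
   vertex 0.9 1.6 2.0
   vertex 2.8 0.2 0.8
   vertex 2.6 1.1 4.8
  endloop
 endfacet
 facet normal 0.059 0.047 0.997
  outer loop
   vertex 4.3 3.2 4.6
   vertex 0.3 4.0 4.8
   vertex 2.6 1.1 4.8
  endloop
 endfacet
 facet normal 0.191 0.978 -0.086
  outer loop
   vertex 4.3 3.2 4.6
   vertex 1.3 3.4 0.2
   vertex 0.3 4.0 4.8
  endloop
 endfacet
 facet normal 0.532 0.781 -0.327
  outer loop
   vertex 4.3 3.2 4.6
   vertex 5.0 1.8 2.4
   vertex 1.3 3.4 0.2
  endloop
 endfacet
 facet normal 0.713 -0.568 -0.412
  outer loop
   vertex 4.6 0.5 3.5
   vertex 2.8 0.2 0.8
   vertex 5.0 1.8 2.4
  endloop
 endfacet
 facet normal -0.153 -0.966 0.210
  outer loop
   vertex 4.6 0.5 3.5
   vertex 2.6 1.1 4.8
   vertex 2.8 0.2 0.8
  endloop
 endfacet
 facet normal 0.948 -0.024 0.317
  outer loop
   vertex 4.6 0.5 3.5
   vertex 5.0 1.8 2.4
   vertex 4.3 3.2 4.6
  endloop
 endfacet
 facet normal 0.458 -0.291 0.840
  outer loop
   vertex 4.6 0.5 3.5
   vertex 4.3 3.2 4.6
   vertex 2.6 1.1 4.8
  endloop
 endfacet
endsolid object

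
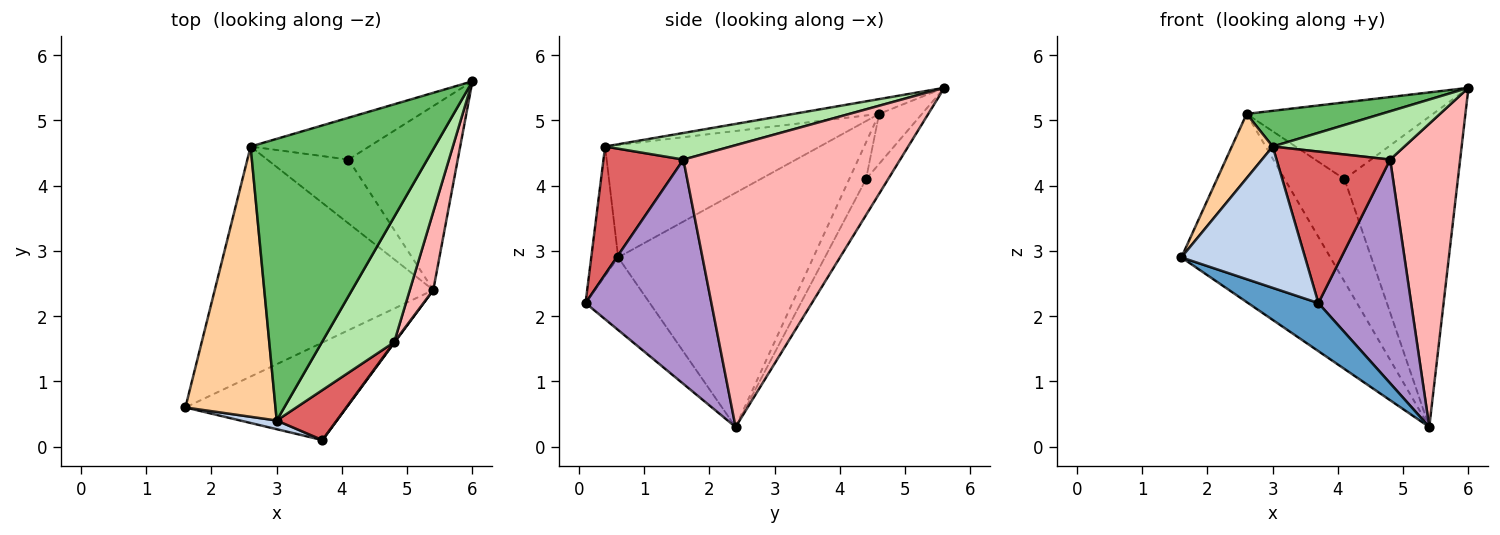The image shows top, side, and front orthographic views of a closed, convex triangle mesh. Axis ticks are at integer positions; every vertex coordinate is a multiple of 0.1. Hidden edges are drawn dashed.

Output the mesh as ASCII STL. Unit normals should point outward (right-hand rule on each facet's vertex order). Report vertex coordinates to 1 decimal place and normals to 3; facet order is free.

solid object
 facet normal -0.375 -0.410 -0.832
  outer loop
   vertex 5.4 2.4 0.3
   vertex 3.7 0.1 2.2
   vertex 1.6 0.6 2.9
  endloop
 endfacet
 facet normal -0.212 -0.975 0.060
  outer loop
   vertex 3.0 0.4 4.6
   vertex 1.6 0.6 2.9
   vertex 3.7 0.1 2.2
  endloop
 endfacet
 facet normal -0.638 0.487 -0.596
  outer loop
   vertex 2.6 4.6 5.1
   vertex 5.4 2.4 0.3
   vertex 1.6 0.6 2.9
  endloop
 endfacet
 facet normal -0.772 -0.147 0.618
  outer loop
   vertex 2.6 4.6 5.1
   vertex 1.6 0.6 2.9
   vertex 3.0 0.4 4.6
  endloop
 endfacet
 facet normal -0.079 -0.125 0.989
  outer loop
   vertex 2.6 4.6 5.1
   vertex 3.0 0.4 4.6
   vertex 6.0 5.6 5.5
  endloop
 endfacet
 facet normal 0.325 -0.340 0.883
  outer loop
   vertex 4.8 1.6 4.4
   vertex 6.0 5.6 5.5
   vertex 3.0 0.4 4.6
  endloop
 endfacet
 facet normal 0.555 -0.790 0.261
  outer loop
   vertex 4.8 1.6 4.4
   vertex 3.0 0.4 4.6
   vertex 3.7 0.1 2.2
  endloop
 endfacet
 facet normal 0.949 -0.306 0.079
  outer loop
   vertex 4.8 1.6 4.4
   vertex 5.4 2.4 0.3
   vertex 6.0 5.6 5.5
  endloop
 endfacet
 facet normal 0.805 -0.593 0.002
  outer loop
   vertex 4.8 1.6 4.4
   vertex 3.7 0.1 2.2
   vertex 5.4 2.4 0.3
  endloop
 endfacet
 facet normal -0.165 0.848 -0.503
  outer loop
   vertex 4.1 4.4 4.1
   vertex 6.0 5.6 5.5
   vertex 5.4 2.4 0.3
  endloop
 endfacet
 facet normal -0.198 0.861 -0.469
  outer loop
   vertex 4.1 4.4 4.1
   vertex 2.6 4.6 5.1
   vertex 6.0 5.6 5.5
  endloop
 endfacet
 facet normal -0.233 0.826 -0.514
  outer loop
   vertex 4.1 4.4 4.1
   vertex 5.4 2.4 0.3
   vertex 2.6 4.6 5.1
  endloop
 endfacet
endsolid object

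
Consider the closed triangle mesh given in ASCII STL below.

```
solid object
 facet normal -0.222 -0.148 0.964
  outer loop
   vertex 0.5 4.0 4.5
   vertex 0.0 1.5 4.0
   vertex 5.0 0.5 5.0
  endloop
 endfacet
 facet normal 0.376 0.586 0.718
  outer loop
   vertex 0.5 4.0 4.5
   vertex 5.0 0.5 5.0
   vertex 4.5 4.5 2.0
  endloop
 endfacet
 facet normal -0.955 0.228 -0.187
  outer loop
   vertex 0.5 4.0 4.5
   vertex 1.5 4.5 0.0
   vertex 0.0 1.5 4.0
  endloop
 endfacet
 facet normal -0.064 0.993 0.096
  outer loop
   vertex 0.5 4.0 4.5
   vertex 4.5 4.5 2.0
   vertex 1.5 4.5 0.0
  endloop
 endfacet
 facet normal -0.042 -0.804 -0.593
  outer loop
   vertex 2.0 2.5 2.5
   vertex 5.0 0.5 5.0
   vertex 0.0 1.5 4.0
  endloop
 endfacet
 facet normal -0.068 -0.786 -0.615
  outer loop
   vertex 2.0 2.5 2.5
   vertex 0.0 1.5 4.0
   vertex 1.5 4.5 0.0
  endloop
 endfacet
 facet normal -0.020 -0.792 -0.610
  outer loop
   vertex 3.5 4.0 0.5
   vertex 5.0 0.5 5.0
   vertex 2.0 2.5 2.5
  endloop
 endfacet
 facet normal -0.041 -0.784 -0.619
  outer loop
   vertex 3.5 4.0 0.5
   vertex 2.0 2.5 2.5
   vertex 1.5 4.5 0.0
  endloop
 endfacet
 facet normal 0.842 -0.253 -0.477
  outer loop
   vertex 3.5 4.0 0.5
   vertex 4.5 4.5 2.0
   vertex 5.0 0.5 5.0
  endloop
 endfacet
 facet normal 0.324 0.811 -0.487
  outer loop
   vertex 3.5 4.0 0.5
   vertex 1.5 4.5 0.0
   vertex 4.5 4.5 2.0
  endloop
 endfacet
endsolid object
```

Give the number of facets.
10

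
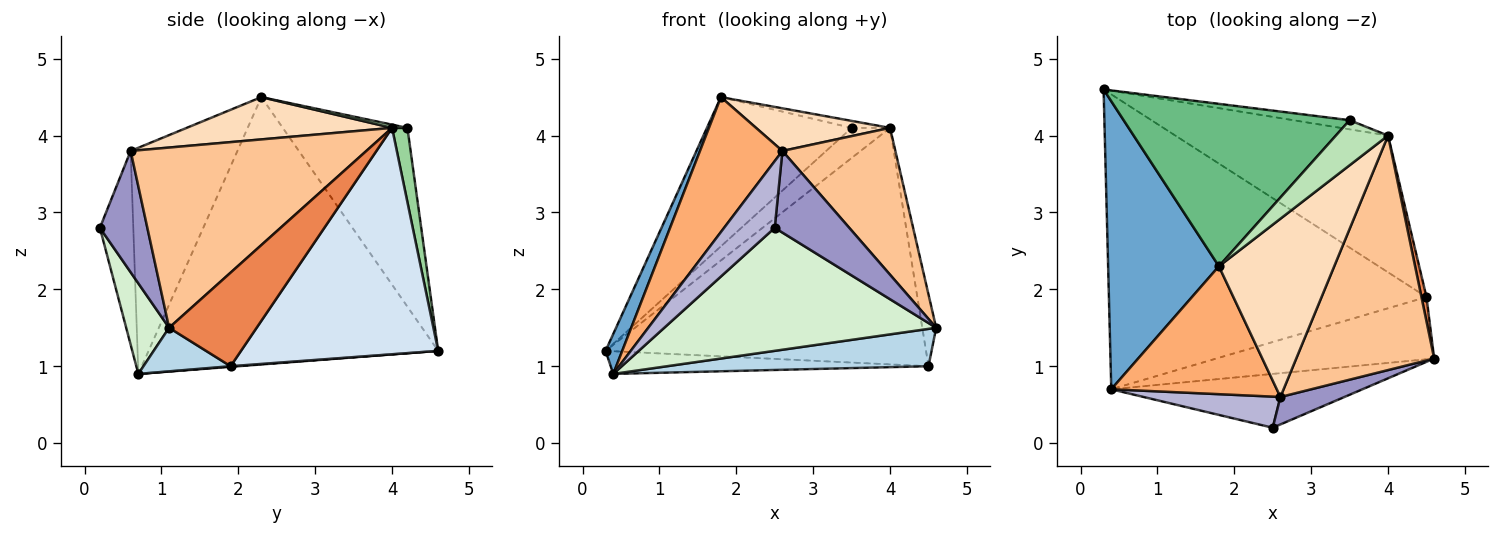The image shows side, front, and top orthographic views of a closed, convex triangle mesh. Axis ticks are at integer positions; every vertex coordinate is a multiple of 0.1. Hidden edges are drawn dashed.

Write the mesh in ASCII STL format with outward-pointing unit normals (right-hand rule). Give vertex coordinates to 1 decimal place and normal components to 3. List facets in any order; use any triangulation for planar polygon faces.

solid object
 facet normal -0.922 -0.053 0.382
  outer loop
   vertex 1.8 2.3 4.5
   vertex 0.3 4.6 1.2
   vertex 0.4 0.7 0.9
  endloop
 endfacet
 facet normal 0.002 0.077 -0.997
  outer loop
   vertex 4.5 1.9 1.0
   vertex 0.4 0.7 0.9
   vertex 0.3 4.6 1.2
  endloop
 endfacet
 facet normal 0.169 -0.507 -0.845
  outer loop
   vertex 4.5 1.9 1.0
   vertex 4.6 1.1 1.5
   vertex 0.4 0.7 0.9
  endloop
 endfacet
 facet normal 0.470 0.764 -0.442
  outer loop
   vertex 4.5 1.9 1.0
   vertex 0.3 4.6 1.2
   vertex 4.0 4.0 4.1
  endloop
 endfacet
 facet normal 0.986 0.156 0.053
  outer loop
   vertex 4.5 1.9 1.0
   vertex 4.0 4.0 4.1
   vertex 4.6 1.1 1.5
  endloop
 endfacet
 facet normal -0.685 -0.529 0.501
  outer loop
   vertex 2.6 0.6 3.8
   vertex 1.8 2.3 4.5
   vertex 0.4 0.7 0.9
  endloop
 endfacet
 facet normal 0.742 -0.356 0.568
  outer loop
   vertex 2.6 0.6 3.8
   vertex 4.6 1.1 1.5
   vertex 4.0 4.0 4.1
  endloop
 endfacet
 facet normal 0.336 -0.219 0.916
  outer loop
   vertex 2.6 0.6 3.8
   vertex 4.0 4.0 4.1
   vertex 1.8 2.3 4.5
  endloop
 endfacet
 facet normal -0.504 0.584 0.636
  outer loop
   vertex 3.5 4.2 4.1
   vertex 0.3 4.6 1.2
   vertex 1.8 2.3 4.5
  endloop
 endfacet
 facet normal 0.357 0.894 -0.271
  outer loop
   vertex 3.5 4.2 4.1
   vertex 4.0 4.0 4.1
   vertex 0.3 4.6 1.2
  endloop
 endfacet
 facet normal 0.061 0.153 0.986
  outer loop
   vertex 3.5 4.2 4.1
   vertex 1.8 2.3 4.5
   vertex 4.0 4.0 4.1
  endloop
 endfacet
 facet normal 0.143 -0.907 -0.397
  outer loop
   vertex 2.5 0.2 2.8
   vertex 0.4 0.7 0.9
   vertex 4.6 1.1 1.5
  endloop
 endfacet
 facet normal 0.517 -0.811 0.273
  outer loop
   vertex 2.5 0.2 2.8
   vertex 4.6 1.1 1.5
   vertex 2.6 0.6 3.8
  endloop
 endfacet
 facet normal -0.513 -0.778 0.363
  outer loop
   vertex 2.5 0.2 2.8
   vertex 2.6 0.6 3.8
   vertex 0.4 0.7 0.9
  endloop
 endfacet
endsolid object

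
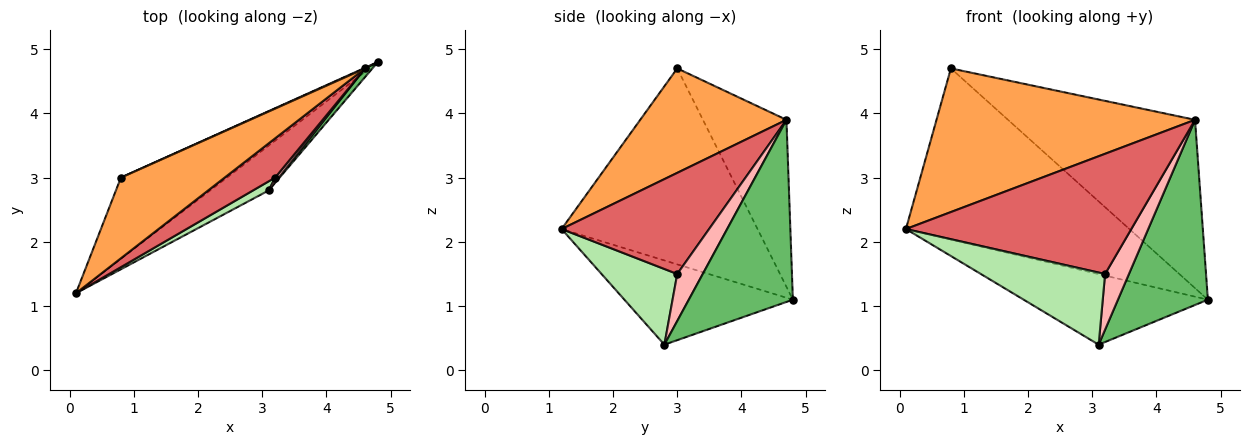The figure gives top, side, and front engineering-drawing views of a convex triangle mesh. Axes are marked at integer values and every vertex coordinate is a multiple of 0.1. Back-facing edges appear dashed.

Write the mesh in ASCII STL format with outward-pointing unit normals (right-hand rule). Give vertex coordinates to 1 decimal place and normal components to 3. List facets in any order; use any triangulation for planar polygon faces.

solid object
 facet normal -0.621 0.708 -0.336
  outer loop
   vertex 0.8 3.0 4.7
   vertex 4.8 4.8 1.1
   vertex 0.1 1.2 2.2
  endloop
 endfacet
 facet normal -0.611 0.668 -0.425
  outer loop
   vertex 3.1 2.8 0.4
   vertex 0.1 1.2 2.2
   vertex 4.8 4.8 1.1
  endloop
 endfacet
 facet normal 0.442 -0.782 0.439
  outer loop
   vertex 4.6 4.7 3.9
   vertex 0.8 3.0 4.7
   vertex 0.1 1.2 2.2
  endloop
 endfacet
 facet normal -0.408 0.913 0.003
  outer loop
   vertex 4.6 4.7 3.9
   vertex 4.8 4.8 1.1
   vertex 0.8 3.0 4.7
  endloop
 endfacet
 facet normal 0.756 -0.654 0.031
  outer loop
   vertex 4.6 4.7 3.9
   vertex 3.1 2.8 0.4
   vertex 4.8 4.8 1.1
  endloop
 endfacet
 facet normal 0.517 -0.849 0.107
  outer loop
   vertex 3.2 3.0 1.5
   vertex 0.1 1.2 2.2
   vertex 3.1 2.8 0.4
  endloop
 endfacet
 facet normal 0.528 -0.807 0.264
  outer loop
   vertex 3.2 3.0 1.5
   vertex 4.6 4.7 3.9
   vertex 0.1 1.2 2.2
  endloop
 endfacet
 facet normal 0.729 -0.682 0.058
  outer loop
   vertex 3.2 3.0 1.5
   vertex 3.1 2.8 0.4
   vertex 4.6 4.7 3.9
  endloop
 endfacet
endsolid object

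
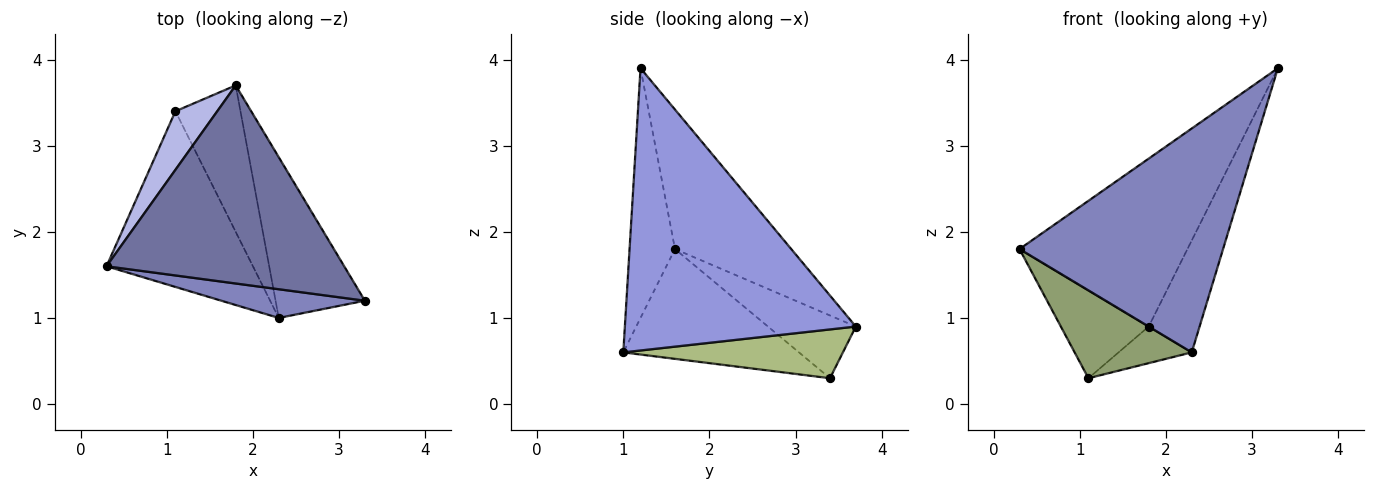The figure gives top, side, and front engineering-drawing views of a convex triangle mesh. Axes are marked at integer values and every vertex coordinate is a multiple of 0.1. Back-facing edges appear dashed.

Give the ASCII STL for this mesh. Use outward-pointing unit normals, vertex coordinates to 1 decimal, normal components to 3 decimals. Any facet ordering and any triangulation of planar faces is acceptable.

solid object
 facet normal -0.409 0.590 0.696
  outer loop
   vertex 1.8 3.7 0.9
   vertex 0.3 1.6 1.8
   vertex 3.3 1.2 3.9
  endloop
 endfacet
 facet normal -0.216 -0.968 0.124
  outer loop
   vertex 2.3 1.0 0.6
   vertex 3.3 1.2 3.9
   vertex 0.3 1.6 1.8
  endloop
 endfacet
 facet normal 0.933 0.206 -0.295
  outer loop
   vertex 2.3 1.0 0.6
   vertex 1.8 3.7 0.9
   vertex 3.3 1.2 3.9
  endloop
 endfacet
 facet normal -0.640 0.640 0.426
  outer loop
   vertex 1.1 3.4 0.3
   vertex 0.3 1.6 1.8
   vertex 1.8 3.7 0.9
  endloop
 endfacet
 facet normal -0.557 -0.371 -0.743
  outer loop
   vertex 1.1 3.4 0.3
   vertex 2.3 1.0 0.6
   vertex 0.3 1.6 1.8
  endloop
 endfacet
 facet normal 0.588 0.196 -0.784
  outer loop
   vertex 1.1 3.4 0.3
   vertex 1.8 3.7 0.9
   vertex 2.3 1.0 0.6
  endloop
 endfacet
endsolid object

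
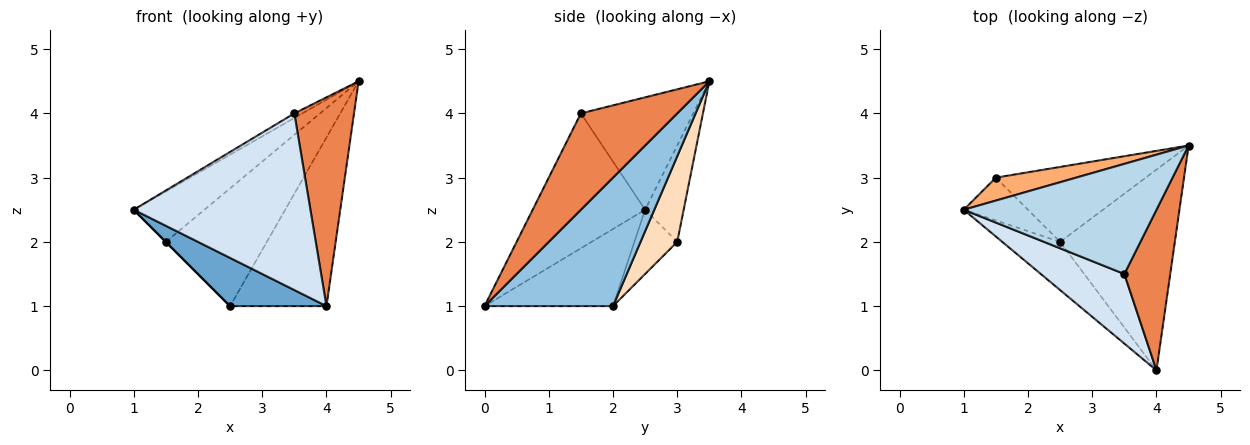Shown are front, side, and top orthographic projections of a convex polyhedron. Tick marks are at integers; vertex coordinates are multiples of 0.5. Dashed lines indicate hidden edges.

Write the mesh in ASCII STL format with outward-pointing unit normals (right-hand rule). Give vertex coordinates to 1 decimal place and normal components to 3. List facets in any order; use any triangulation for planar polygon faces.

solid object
 facet normal -0.686 -0.514 -0.514
  outer loop
   vertex 2.5 2.0 1.0
   vertex 4.0 0.0 1.0
   vertex 1.0 2.5 2.5
  endloop
 endfacet
 facet normal 0.651 0.488 -0.581
  outer loop
   vertex 2.5 2.0 1.0
   vertex 4.5 3.5 4.5
   vertex 4.0 0.0 1.0
  endloop
 endfacet
 facet normal -0.504 0.036 0.863
  outer loop
   vertex 3.5 1.5 4.0
   vertex 4.5 3.5 4.5
   vertex 1.0 2.5 2.5
  endloop
 endfacet
 facet normal -0.509 -0.801 0.315
  outer loop
   vertex 3.5 1.5 4.0
   vertex 1.0 2.5 2.5
   vertex 4.0 0.0 1.0
  endloop
 endfacet
 facet normal 0.788 -0.488 0.375
  outer loop
   vertex 3.5 1.5 4.0
   vertex 4.0 0.0 1.0
   vertex 4.5 3.5 4.5
  endloop
 endfacet
 facet normal -0.445 0.815 0.371
  outer loop
   vertex 1.5 3.0 2.0
   vertex 1.0 2.5 2.5
   vertex 4.5 3.5 4.5
  endloop
 endfacet
 facet normal -0.707 0.000 -0.707
  outer loop
   vertex 1.5 3.0 2.0
   vertex 2.5 2.0 1.0
   vertex 1.0 2.5 2.5
  endloop
 endfacet
 facet normal 0.293 0.807 -0.513
  outer loop
   vertex 1.5 3.0 2.0
   vertex 4.5 3.5 4.5
   vertex 2.5 2.0 1.0
  endloop
 endfacet
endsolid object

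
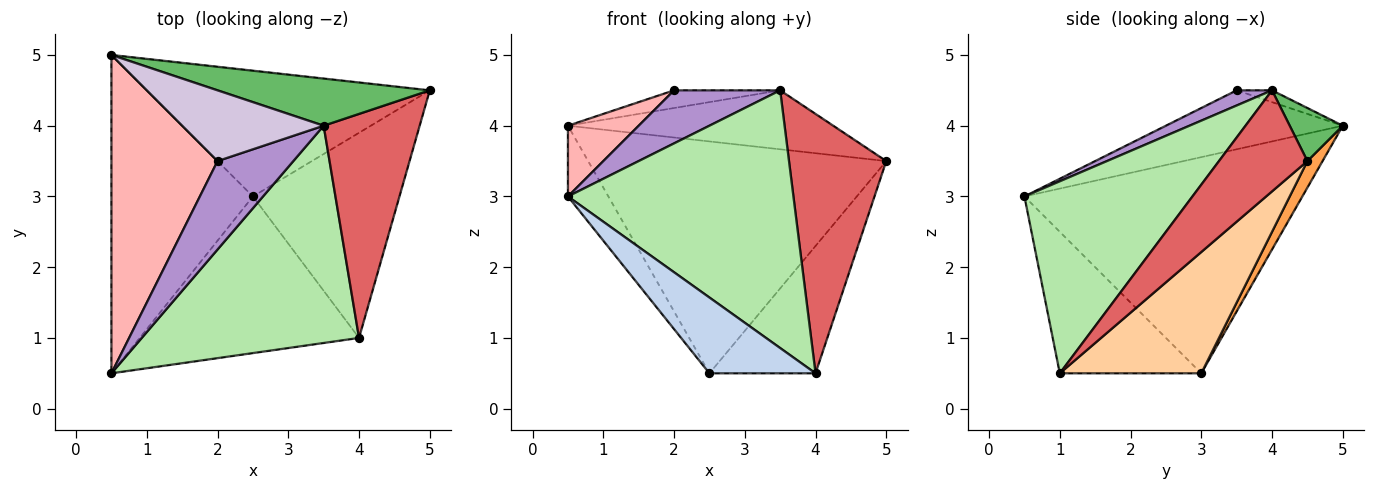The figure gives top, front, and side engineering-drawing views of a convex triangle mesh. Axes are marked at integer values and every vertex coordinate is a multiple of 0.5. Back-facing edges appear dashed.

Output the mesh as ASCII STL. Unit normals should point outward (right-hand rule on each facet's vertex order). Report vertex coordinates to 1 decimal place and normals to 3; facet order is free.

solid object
 facet normal -0.831 0.121 -0.544
  outer loop
   vertex 2.5 3.0 0.5
   vertex 0.5 0.5 3.0
   vertex 0.5 5.0 4.0
  endloop
 endfacet
 facet normal -0.502 -0.377 -0.778
  outer loop
   vertex 2.5 3.0 0.5
   vertex 4.0 1.0 0.5
   vertex 0.5 0.5 3.0
  endloop
 endfacet
 facet normal 0.045 0.878 -0.476
  outer loop
   vertex 2.5 3.0 0.5
   vertex 0.5 5.0 4.0
   vertex 5.0 4.5 3.5
  endloop
 endfacet
 facet normal 0.575 0.431 -0.695
  outer loop
   vertex 2.5 3.0 0.5
   vertex 5.0 4.5 3.5
   vertex 4.0 1.0 0.5
  endloop
 endfacet
 facet normal 0.154 0.772 0.617
  outer loop
   vertex 3.5 4.0 4.5
   vertex 5.0 4.5 3.5
   vertex 0.5 5.0 4.0
  endloop
 endfacet
 facet normal 0.495 -0.664 0.560
  outer loop
   vertex 3.5 4.0 4.5
   vertex 0.5 0.5 3.0
   vertex 4.0 1.0 0.5
  endloop
 endfacet
 facet normal 0.567 -0.624 0.538
  outer loop
   vertex 3.5 4.0 4.5
   vertex 4.0 1.0 0.5
   vertex 5.0 4.5 3.5
  endloop
 endfacet
 facet normal -0.477 -0.191 0.858
  outer loop
   vertex 2.0 3.5 4.5
   vertex 0.5 5.0 4.0
   vertex 0.5 0.5 3.0
  endloop
 endfacet
 facet normal 0.169 -0.507 0.845
  outer loop
   vertex 2.0 3.5 4.5
   vertex 0.5 0.5 3.0
   vertex 3.5 4.0 4.5
  endloop
 endfacet
 facet normal -0.081 0.242 0.967
  outer loop
   vertex 2.0 3.5 4.5
   vertex 3.5 4.0 4.5
   vertex 0.5 5.0 4.0
  endloop
 endfacet
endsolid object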